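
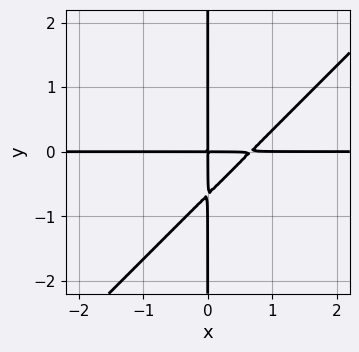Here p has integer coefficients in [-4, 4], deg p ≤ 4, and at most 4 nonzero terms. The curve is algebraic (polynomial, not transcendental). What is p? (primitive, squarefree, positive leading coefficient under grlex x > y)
(a) The degree is 3 — the shape is more complex than any degree-2 curve.
(b) Reading off the gridlines: the visible y-axis segment lies entirely on the curve; the visible x-axis segment lies entirely on the curve.
(c) Putting this together gives p.

3*x^2*y - 3*x*y^2 - 2*x*y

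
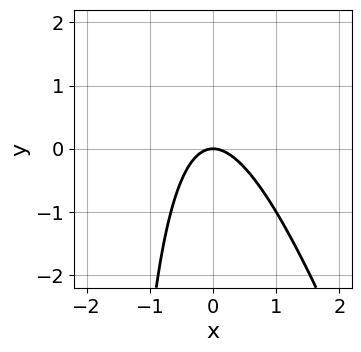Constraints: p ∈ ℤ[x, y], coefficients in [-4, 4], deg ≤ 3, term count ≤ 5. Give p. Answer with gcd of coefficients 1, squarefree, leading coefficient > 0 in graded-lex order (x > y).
3*x^2 + x*y + 2*y

(a) deg p = 2. The shape is more complex than any degree-1 curve.
(b) Observable constraints: one y-axis crossing is at y = 0; it crosses the x-axis at the gridline x = 0.
(c) Solving for integer coefficients yields p as stated.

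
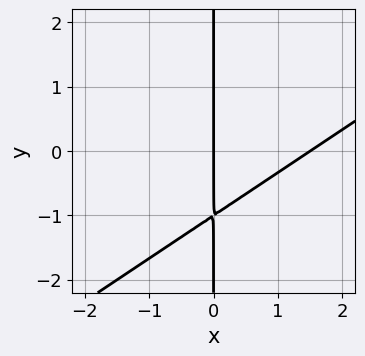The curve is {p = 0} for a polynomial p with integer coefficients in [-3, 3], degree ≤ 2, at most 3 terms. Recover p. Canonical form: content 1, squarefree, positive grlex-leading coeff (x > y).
First, deg p = 2. The shape is more complex than any degree-1 curve.
Then, from the visible intercepts: the visible y-axis segment lies entirely on the curve; it crosses the x-axis at the gridline x = 0.
Finally, matching integer coefficients to the picture gives p.

2*x^2 - 3*x*y - 3*x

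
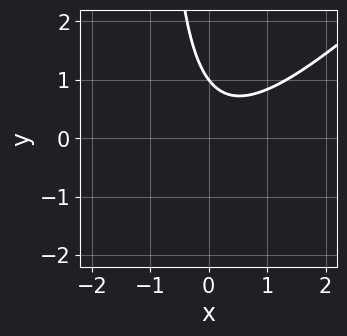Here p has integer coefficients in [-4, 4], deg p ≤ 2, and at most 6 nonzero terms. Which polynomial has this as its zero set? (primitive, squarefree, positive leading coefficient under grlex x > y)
3*x^2 - 3*x*y - x - 3*y + 3

deg p = 2. The shape is more complex than any degree-1 curve.
From the visible intercepts: it meets the y-axis at y = 1 (among the integer gridlines); the curve avoids every integer x-axis point in the box.
Putting this together gives p.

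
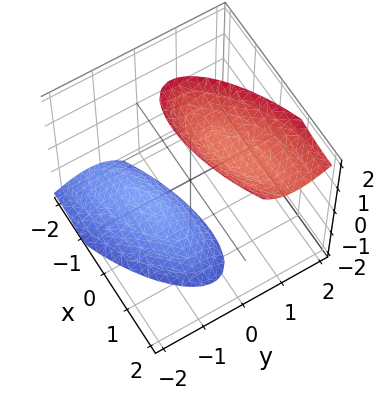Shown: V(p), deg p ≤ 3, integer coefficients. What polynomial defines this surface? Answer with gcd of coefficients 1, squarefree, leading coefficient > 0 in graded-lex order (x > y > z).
1. The picture has 2 separate pieces.
2. The degree is 2 — no degree-1 surface has this shape.
3. Observable constraints: no y-intercept at any integer in the box; the surface avoids every integer x-axis point in the box.
4. Matching integer coefficients to the picture gives p.

x^2 - 2*x*y + 3*y^2 - 2*y*z - z^2 + 3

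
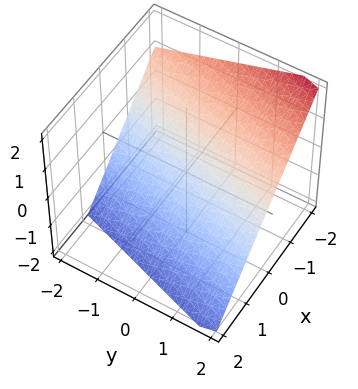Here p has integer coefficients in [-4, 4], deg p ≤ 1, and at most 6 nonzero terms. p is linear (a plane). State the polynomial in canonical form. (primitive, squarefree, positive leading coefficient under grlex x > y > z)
Degree: the surface is flat (a plane), so deg p = 1.
Checking where it meets the axes: one y-axis crossing is at y = 2.
Fitting integer coefficients to these (and the overall shape) gives p.

3*x - y + 3*z + 2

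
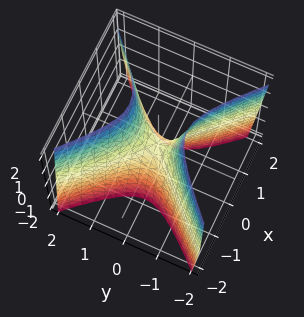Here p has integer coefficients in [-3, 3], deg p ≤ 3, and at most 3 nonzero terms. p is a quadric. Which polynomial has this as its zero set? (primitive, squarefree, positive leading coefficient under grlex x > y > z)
3*x^2 - 3*y^2 + z

1. Degree: a saddle surface; a quadric, so deg p = 2.
2. Symmetries: it's symmetric under x → −x, forcing even powers of x; mirror symmetry y ↦ −y ⇒ only even powers of y.
3. From the axis intercepts and sections: it crosses the y-axis at the gridline y = 0; it meets the z-axis at z = 0 (among the integer gridlines).
4. The integer polynomial consistent with all of this is the stated p.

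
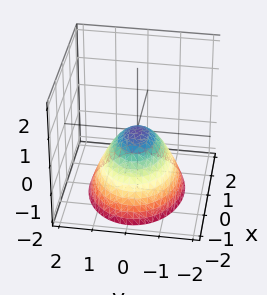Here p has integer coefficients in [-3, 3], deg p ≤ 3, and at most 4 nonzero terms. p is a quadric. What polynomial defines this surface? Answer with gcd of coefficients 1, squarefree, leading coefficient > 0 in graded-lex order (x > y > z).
First, deg p = 2. A paraboloid; a quadric.
Then, symmetries: it's symmetric under y → −y, forcing even powers of y; it's symmetric under x → −x, forcing even powers of x.
Next, from the axis intercepts and sections: it meets the x-axis at x = 0 (among the integer gridlines); one y-axis crossing is at y = 0; it crosses the z-axis at the gridline z = 0.
Finally, together with the visible shape, these determine p as stated.

2*x^2 + 3*y^2 + 3*z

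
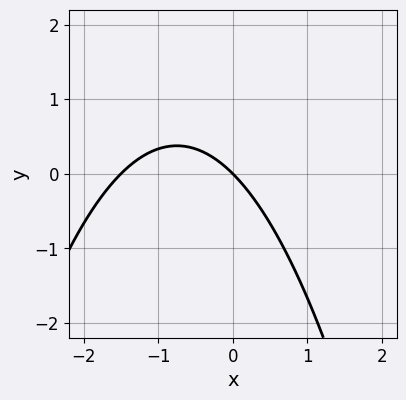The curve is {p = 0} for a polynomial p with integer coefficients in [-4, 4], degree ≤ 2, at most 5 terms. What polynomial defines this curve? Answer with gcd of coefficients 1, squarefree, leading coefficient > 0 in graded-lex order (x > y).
2*x^2 + 3*x + 3*y

(a) deg p = 2. The shape is more complex than any degree-1 curve.
(b) Reading off the gridlines: it meets the x-axis at x = 0 (among the integer gridlines); one y-axis crossing is at y = 0.
(c) These observations pin down the coefficients.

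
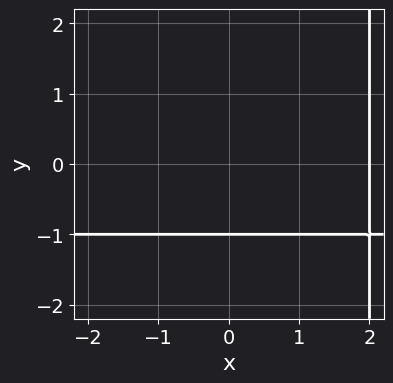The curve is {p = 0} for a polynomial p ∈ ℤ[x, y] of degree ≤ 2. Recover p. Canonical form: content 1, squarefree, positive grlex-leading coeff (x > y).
x*y + x - 2*y - 2

1. deg p = 2. The shape is more complex than any degree-1 curve.
2. Checking where it meets the axes: it crosses the x-axis at the gridline x = 2; one y-axis crossing is at y = -1.
3. Solving for integer coefficients yields p as stated.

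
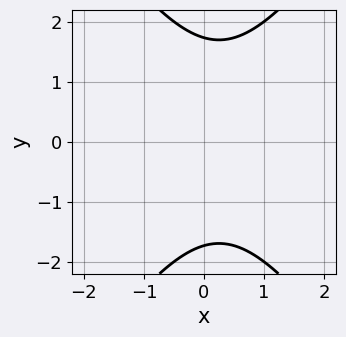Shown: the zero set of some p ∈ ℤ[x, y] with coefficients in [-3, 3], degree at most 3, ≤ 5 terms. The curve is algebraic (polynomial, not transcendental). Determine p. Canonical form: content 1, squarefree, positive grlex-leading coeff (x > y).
First, deg p = 2.
Then, symmetries: the y ↦ −y reflection is a symmetry, so y appears only in even powers.
Then, from the visible intercepts: the curve avoids every integer x-axis point in the box.
Finally, matching integer coefficients to the picture gives p.

2*x^2 - y^2 - x + 3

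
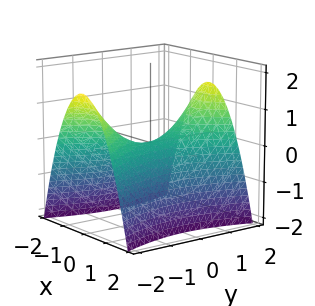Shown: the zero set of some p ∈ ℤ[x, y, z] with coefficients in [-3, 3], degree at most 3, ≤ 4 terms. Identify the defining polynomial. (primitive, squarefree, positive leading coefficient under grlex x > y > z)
deg p = 2. A saddle surface; a quadric.
Symmetries: mirror symmetry y ↦ −y ⇒ only even powers of y; the x ↦ −x reflection is a symmetry, so x appears only in even powers.
Against the integer gridlines: it meets the x-axis at x = 0 (among the integer gridlines); one y-axis crossing is at y = 0; one z-axis crossing is at z = 0.
Putting this together gives p.

3*x^2 - y^2 + 3*z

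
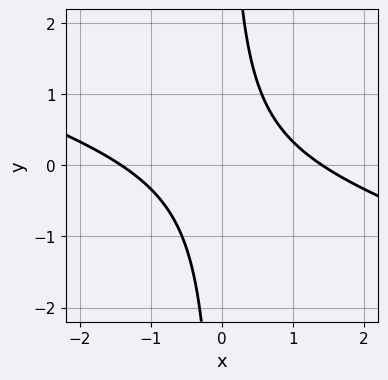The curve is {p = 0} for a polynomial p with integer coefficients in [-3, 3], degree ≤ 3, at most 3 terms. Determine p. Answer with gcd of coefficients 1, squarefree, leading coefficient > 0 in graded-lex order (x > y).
The degree is 2 — a generic line meets the curve in up to 2 points.
Against the integer gridlines: the curve avoids every integer y-axis point in the box.
Matching integer coefficients to the picture gives p.

x^2 + 3*x*y - 2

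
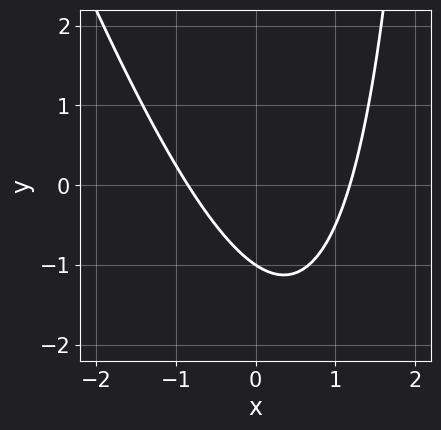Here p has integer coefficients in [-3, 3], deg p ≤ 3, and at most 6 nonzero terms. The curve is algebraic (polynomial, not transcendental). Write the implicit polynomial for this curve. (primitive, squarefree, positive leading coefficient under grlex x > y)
(a) The degree is 2 — the shape is more complex than any degree-1 curve.
(b) Checking where it meets the axes: one y-axis crossing is at y = -1.
(c) Matching integer coefficients to the picture gives p.

3*x^2 + x*y - x - 3*y - 3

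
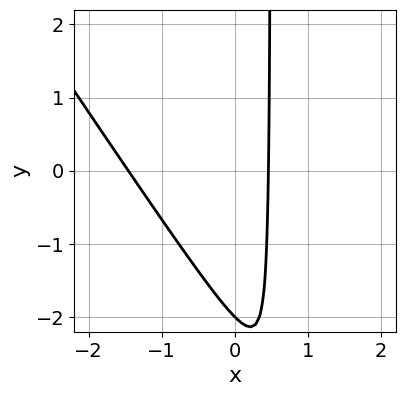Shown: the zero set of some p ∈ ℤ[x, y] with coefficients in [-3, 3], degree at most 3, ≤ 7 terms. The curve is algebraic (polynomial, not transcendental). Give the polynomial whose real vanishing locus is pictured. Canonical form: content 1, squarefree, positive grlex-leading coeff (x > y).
3*x^2 + 2*x*y + 3*x - y - 2

(a) deg p = 2.
(b) Against the integer gridlines: one y-axis crossing is at y = -2.
(c) Solving for integer coefficients yields p as stated.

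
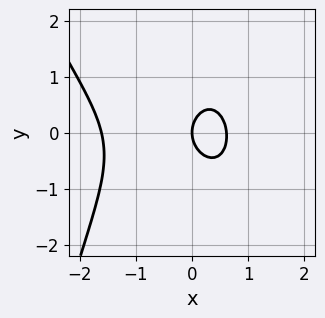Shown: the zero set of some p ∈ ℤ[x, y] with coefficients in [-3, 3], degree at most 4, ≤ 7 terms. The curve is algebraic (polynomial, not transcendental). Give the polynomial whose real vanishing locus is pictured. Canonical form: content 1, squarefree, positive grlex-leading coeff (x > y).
3*x^3 + x^2*y + 3*x^2 + 3*y^2 - 3*x

(a) The degree is 3 — a generic line meets the curve in up to 3 points.
(b) Checking where it meets the axes: it crosses the x-axis at the gridline x = 0; it meets the y-axis at y = 0 (among the integer gridlines).
(c) Solving for integer coefficients yields p as stated.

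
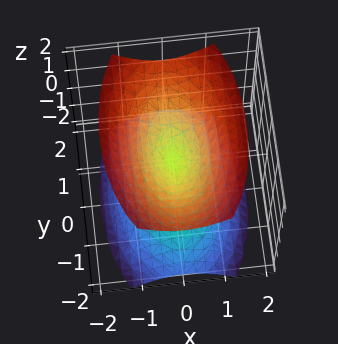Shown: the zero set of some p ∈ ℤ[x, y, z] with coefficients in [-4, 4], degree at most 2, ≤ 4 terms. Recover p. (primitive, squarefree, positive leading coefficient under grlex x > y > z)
First, there are 2 components.
Then, deg p = 2.
Next, symmetries: it's symmetric under y → −y, forcing even powers of y; the x ↦ −x reflection is a symmetry, so x appears only in even powers; the z ↦ −z reflection is a symmetry, so z appears only in even powers.
Next, against the integer gridlines: it meets the x-axis at x = 0 (among the integer gridlines); one y-axis crossing is at y = 0.
Finally, these observations pin down the coefficients.

3*x^2 + y^2 - 2*z^2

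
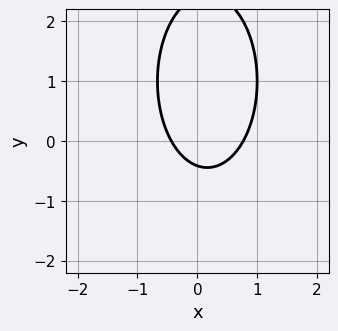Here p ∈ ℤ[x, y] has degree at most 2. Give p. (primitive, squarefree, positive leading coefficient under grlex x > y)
(a) deg p = 2.
(b) Putting this together gives p.

3*x^2 + y^2 - x - 2*y - 1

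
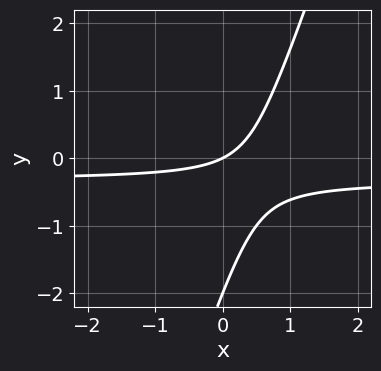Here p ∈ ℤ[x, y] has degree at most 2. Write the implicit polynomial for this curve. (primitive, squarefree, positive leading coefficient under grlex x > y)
1. Degree: a generic line meets the curve in up to 2 points, so deg p = 2.
2. From the visible intercepts: the y-axis gridline crossings are at y ∈ {-2, 0}; one x-axis crossing is at x = 0.
3. Fitting integer coefficients to these (and the overall shape) gives p.

3*x*y - y^2 + x - 2*y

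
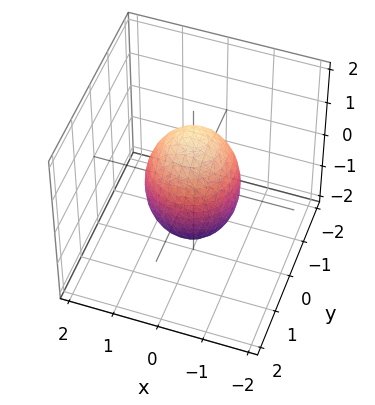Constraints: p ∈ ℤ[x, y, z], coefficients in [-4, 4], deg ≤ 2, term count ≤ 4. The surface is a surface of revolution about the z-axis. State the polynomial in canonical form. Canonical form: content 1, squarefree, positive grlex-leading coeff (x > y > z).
2*x^2 + 2*y^2 + z^2 - 2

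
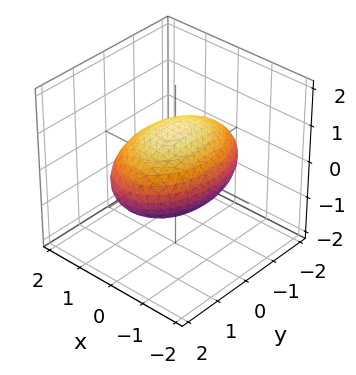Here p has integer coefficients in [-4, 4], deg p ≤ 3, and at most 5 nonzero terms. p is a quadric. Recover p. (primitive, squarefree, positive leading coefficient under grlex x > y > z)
2*x^2 + y^2 + 3*z^2 - 3

1. The degree is 2 — bounded and convex; a quadric.
2. Symmetries: mirror symmetry x ↦ −x ⇒ only even powers of x; mirror symmetry y ↦ −y ⇒ only even powers of y; it's symmetric under z → −z, forcing even powers of z.
3. Against the integer gridlines: the z-axis gridline crossings are at z ∈ {-1, 1}.
4. Assembling these constraints gives the stated polynomial.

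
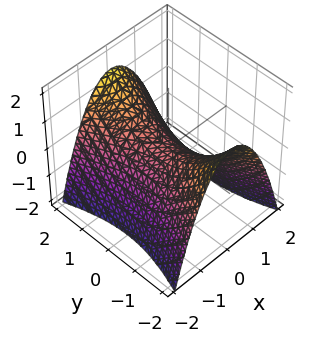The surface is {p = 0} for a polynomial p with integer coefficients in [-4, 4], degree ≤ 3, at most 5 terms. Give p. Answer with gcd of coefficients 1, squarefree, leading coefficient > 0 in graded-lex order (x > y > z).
3*x^2 - y^2 + 3*z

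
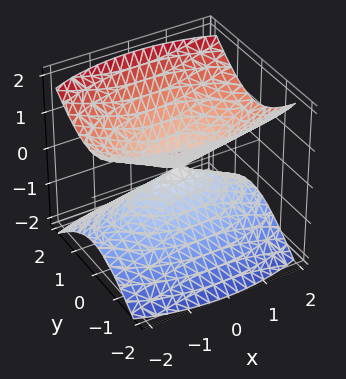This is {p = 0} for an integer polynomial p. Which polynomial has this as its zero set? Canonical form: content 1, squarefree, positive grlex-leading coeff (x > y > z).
(a) I count 2 distinct pieces. Treating them together as one polynomial.
(b) Degree: a double cone through the origin; a quadric, so deg p = 2.
(c) Symmetries: the z ↦ −z reflection is a symmetry, so z appears only in even powers; mirror symmetry x ↦ −x ⇒ only even powers of x; the y ↦ −y reflection is a symmetry, so y appears only in even powers.
(d) Against the integer gridlines: it crosses the z-axis at the gridline z = 0; it meets the y-axis at y = 0 (among the integer gridlines).
(e) Solving for integer coefficients yields p as stated.

x^2 + 3*y^2 - 3*z^2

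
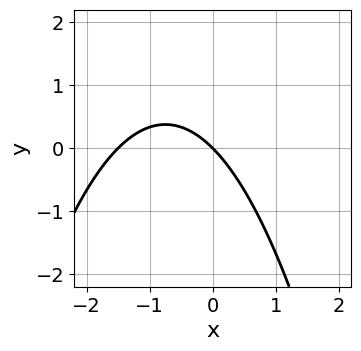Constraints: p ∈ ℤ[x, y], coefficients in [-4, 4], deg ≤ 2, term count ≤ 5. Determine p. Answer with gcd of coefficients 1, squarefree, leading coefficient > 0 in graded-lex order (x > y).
2*x^2 + 3*x + 3*y

First, degree: the shape is more complex than any degree-1 curve, so deg p = 2.
Next, reading off the gridlines: it meets the y-axis at y = 0 (among the integer gridlines); it crosses the x-axis at the gridline x = 0.
Finally, fitting integer coefficients to these (and the overall shape) gives p.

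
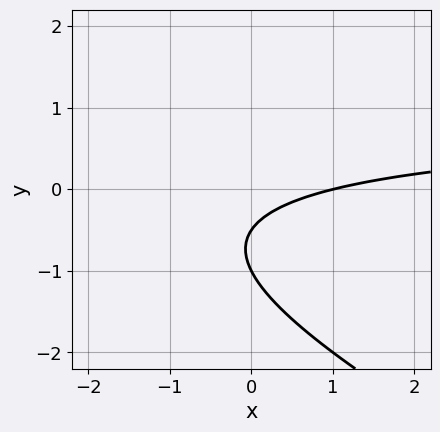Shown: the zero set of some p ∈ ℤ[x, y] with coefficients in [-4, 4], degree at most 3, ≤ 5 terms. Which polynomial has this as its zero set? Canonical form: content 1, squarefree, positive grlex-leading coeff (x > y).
1. Degree: no degree-1 curve has this shape, so deg p = 2.
2. Reading off the gridlines: it meets the x-axis at x = 1 (among the integer gridlines); one y-axis crossing is at y = -1.
3. Putting this together gives p.

x*y + 2*y^2 - x + 3*y + 1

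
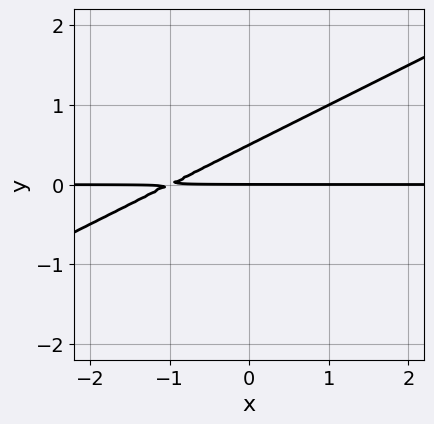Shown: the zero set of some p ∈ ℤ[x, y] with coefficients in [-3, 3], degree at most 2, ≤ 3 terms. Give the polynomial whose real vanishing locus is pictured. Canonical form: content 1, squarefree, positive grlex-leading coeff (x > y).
x*y - 2*y^2 + y

Degree: a generic line meets the curve in up to 2 points, so deg p = 2.
Against the integer gridlines: it crosses the y-axis at the gridline y = 0; every point of the x-axis in the box is on the curve.
Matching integer coefficients to the picture gives p.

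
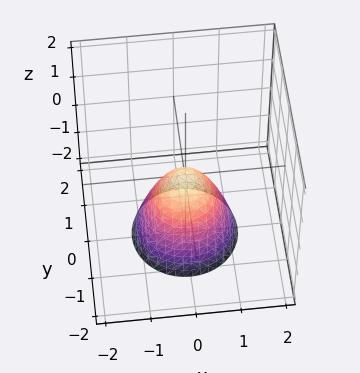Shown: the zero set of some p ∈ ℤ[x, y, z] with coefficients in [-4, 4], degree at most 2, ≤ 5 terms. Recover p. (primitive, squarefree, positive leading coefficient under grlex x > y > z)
3*x^2 + 3*y^2 + 2*z

deg p = 2. A paraboloid; a quadric.
Symmetries: rotational symmetry about the z-axis ⇒ p depends on x, y only through x² + y².
Against the integer gridlines: one x-axis crossing is at x = 0; it meets the y-axis at y = 0 (among the integer gridlines); it meets the z-axis at z = 0 (among the integer gridlines).
These observations pin down the coefficients.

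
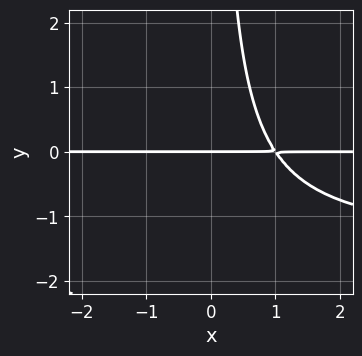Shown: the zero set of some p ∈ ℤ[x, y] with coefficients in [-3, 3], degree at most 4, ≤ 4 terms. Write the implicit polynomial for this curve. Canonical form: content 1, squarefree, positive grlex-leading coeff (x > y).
The degree is 3 — the shape is more complex than any degree-2 curve.
From the visible intercepts: every point of the x-axis in the box is on the curve; it crosses the y-axis at the gridline y = 0.
Putting this together gives p.

2*x*y^2 + 3*x*y - 3*y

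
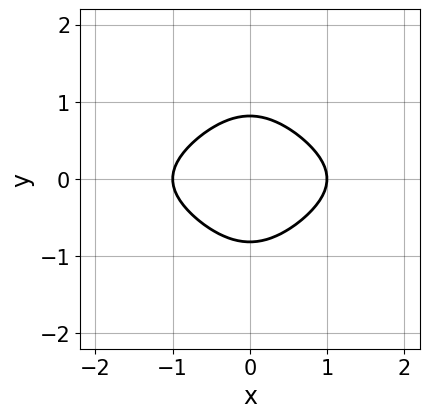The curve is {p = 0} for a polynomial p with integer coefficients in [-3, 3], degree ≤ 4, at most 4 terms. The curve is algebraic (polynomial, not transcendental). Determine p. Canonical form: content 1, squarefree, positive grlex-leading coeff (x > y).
2*x^2*y^2 + 2*x^2 + 3*y^2 - 2

First, deg p = 4. The shape is more complex than any degree-3 curve.
Next, symmetries: the y ↦ −y reflection is a symmetry, so y appears only in even powers; the x ↦ −x reflection is a symmetry, so x appears only in even powers.
Then, reading off the gridlines: among the integer gridlines, it crosses the x-axis at x ∈ {-1, 1}.
Finally, assembling these constraints gives the stated polynomial.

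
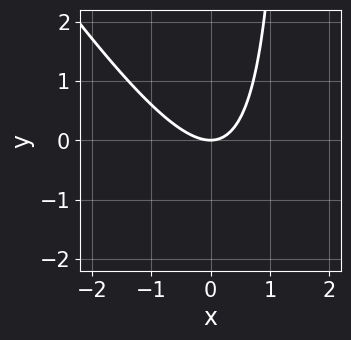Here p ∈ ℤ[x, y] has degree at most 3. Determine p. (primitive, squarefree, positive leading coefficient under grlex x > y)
3*x^2 + 2*x*y - 3*y

deg p = 2.
From the visible intercepts: it meets the x-axis at x = 0 (among the integer gridlines); it meets the y-axis at y = 0 (among the integer gridlines).
Matching integer coefficients to the picture gives p.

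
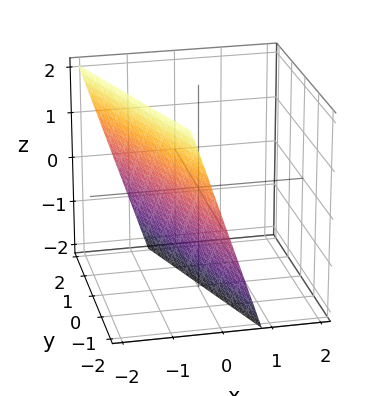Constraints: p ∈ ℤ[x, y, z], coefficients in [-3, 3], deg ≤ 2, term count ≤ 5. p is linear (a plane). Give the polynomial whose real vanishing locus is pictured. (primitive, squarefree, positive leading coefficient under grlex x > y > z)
(a) The degree is 1 — the surface is flat (a plane).
(b) Against the integer gridlines: one z-axis crossing is at z = -2; it crosses the y-axis at the gridline y = -2.
(c) Together with the visible shape, these determine p as stated.

3*x + y + z + 2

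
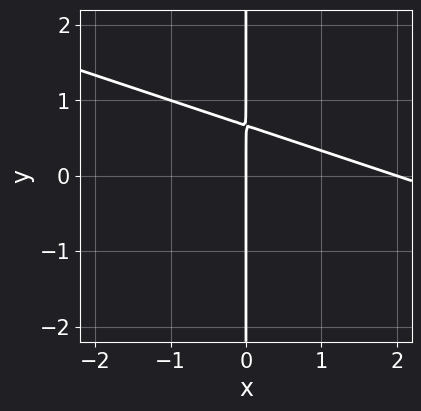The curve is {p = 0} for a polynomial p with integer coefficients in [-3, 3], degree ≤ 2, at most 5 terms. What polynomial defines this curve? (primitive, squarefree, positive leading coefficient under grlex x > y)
x^2 + 3*x*y - 2*x

First, the degree is 2 — the shape is more complex than any degree-1 curve.
Then, reading off the gridlines: every point of the y-axis in the box is on the curve; among the integer gridlines, it crosses the x-axis at x ∈ {0, 2}.
Finally, the integer polynomial consistent with all of this is the stated p.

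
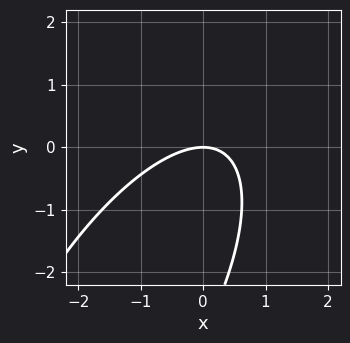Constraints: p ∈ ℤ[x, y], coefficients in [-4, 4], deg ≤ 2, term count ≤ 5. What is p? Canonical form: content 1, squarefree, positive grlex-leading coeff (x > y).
2*x^2 - 2*x*y + y^2 + 3*y

(a) The degree is 2 — no degree-1 curve has this shape.
(b) From the axis intercepts and sections: it crosses the y-axis at the gridline y = 0; it crosses the x-axis at the gridline x = 0.
(c) Putting this together gives p.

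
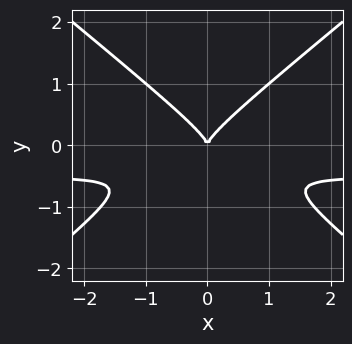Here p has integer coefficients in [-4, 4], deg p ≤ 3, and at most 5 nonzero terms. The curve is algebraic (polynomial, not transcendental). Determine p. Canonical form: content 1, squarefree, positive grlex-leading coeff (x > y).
deg p = 3. The shape is more complex than any degree-2 curve.
Symmetries: mirror symmetry x ↦ −x ⇒ only even powers of x.
Observable constraints: it meets the x-axis at x = 0 (among the integer gridlines); it meets the y-axis at y = 0 (among the integer gridlines).
Together with the visible shape, these determine p as stated.

2*x^2*y - 3*y^3 + x^2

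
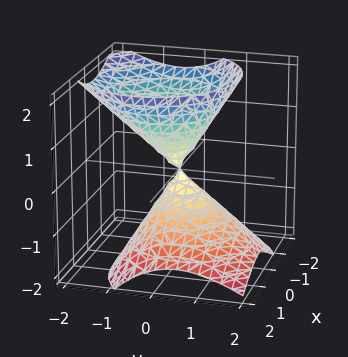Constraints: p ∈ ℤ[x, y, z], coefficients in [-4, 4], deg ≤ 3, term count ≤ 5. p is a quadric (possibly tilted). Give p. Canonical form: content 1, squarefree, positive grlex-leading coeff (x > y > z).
(a) The picture has 2 separate pieces.
(b) The degree is 2 — the shape is more complex than any degree-1 surface.
(c) Reading off the gridlines: it meets the y-axis at y = 0 (among the integer gridlines); it crosses the x-axis at the gridline x = 0; it crosses the z-axis at the gridline z = 0.
(d) Fitting integer coefficients to these (and the overall shape) gives p.

3*x^2 + 2*x*z + 3*y^2 + 2*y*z - 2*z^2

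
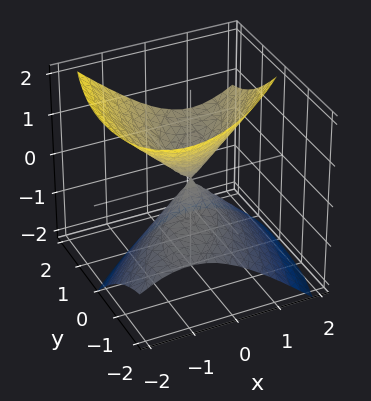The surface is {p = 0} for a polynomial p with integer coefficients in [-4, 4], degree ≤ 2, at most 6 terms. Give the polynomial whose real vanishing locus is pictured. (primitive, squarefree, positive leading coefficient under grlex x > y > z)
2*x^2 - 2*x*y + y^2 - 2*y*z - 2*z^2

First, the degree is 2 — no degree-1 surface has this shape.
Then, from the visible intercepts: one y-axis crossing is at y = 0; one z-axis crossing is at z = 0; it crosses the x-axis at the gridline x = 0.
Finally, these observations pin down the coefficients.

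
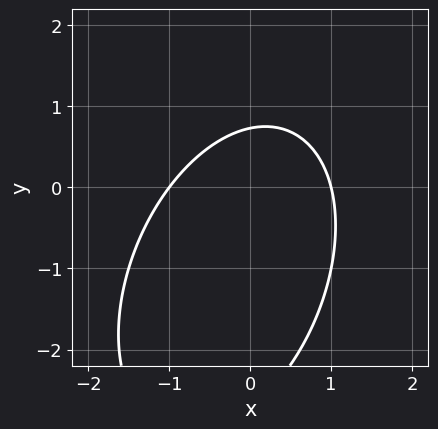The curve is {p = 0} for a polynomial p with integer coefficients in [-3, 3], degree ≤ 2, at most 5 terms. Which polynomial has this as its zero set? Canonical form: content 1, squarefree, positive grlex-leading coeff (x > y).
2*x^2 - x*y + y^2 + 2*y - 2

First, the degree is 2 — the shape is more complex than any degree-1 curve.
Then, observable constraints: the x-axis gridline crossings are at x ∈ {-1, 1}.
Finally, these observations pin down the coefficients.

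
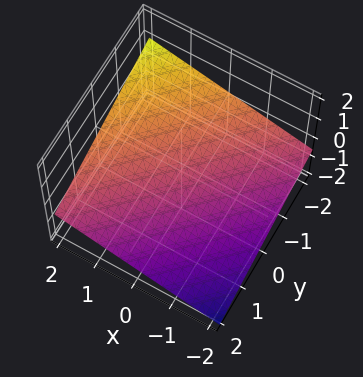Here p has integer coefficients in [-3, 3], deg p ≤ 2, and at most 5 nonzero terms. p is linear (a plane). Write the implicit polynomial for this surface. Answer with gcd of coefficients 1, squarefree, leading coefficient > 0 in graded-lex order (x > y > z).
x - y - 3*z - 2

Degree: every cross-section is a straight line — this is a plane, so deg p = 1.
Against the integer gridlines: one x-axis crossing is at x = 2; it crosses the y-axis at the gridline y = -2.
Together with the visible shape, these determine p as stated.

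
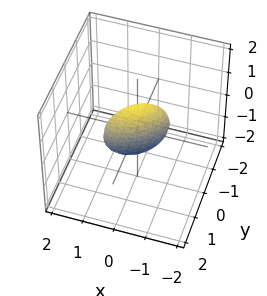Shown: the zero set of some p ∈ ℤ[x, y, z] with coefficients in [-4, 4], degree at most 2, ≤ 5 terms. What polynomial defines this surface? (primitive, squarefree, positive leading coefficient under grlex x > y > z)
(a) deg p = 2. The shape is more complex than any degree-1 surface.
(b) Against the integer gridlines: the z-axis gridline crossings are at z ∈ {-1, 1}.
(c) Assembling these constraints gives the stated polynomial.

2*x^2 - 3*x*y + 3*y^2 + z^2 - 1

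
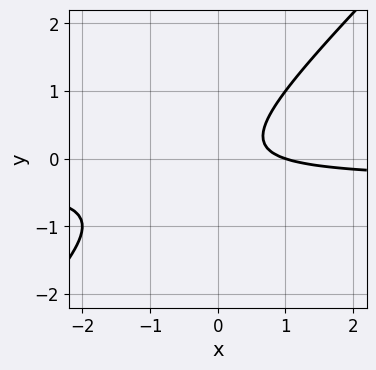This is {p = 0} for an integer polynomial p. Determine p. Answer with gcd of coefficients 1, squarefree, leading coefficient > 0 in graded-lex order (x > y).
3*x*y - 3*y^2 + x - 1

The degree is 2 — the shape is more complex than any degree-1 curve.
Observable constraints: it meets the x-axis at x = 1 (among the integer gridlines); it misses every integer gridline on the y-axis.
Solving for integer coefficients yields p as stated.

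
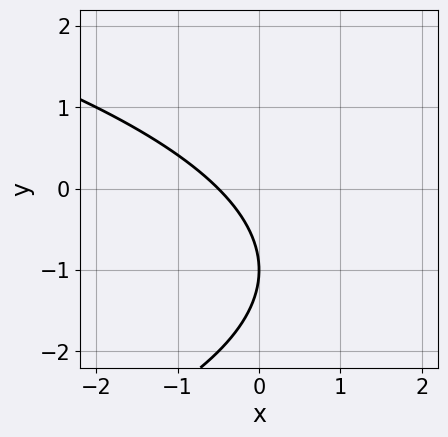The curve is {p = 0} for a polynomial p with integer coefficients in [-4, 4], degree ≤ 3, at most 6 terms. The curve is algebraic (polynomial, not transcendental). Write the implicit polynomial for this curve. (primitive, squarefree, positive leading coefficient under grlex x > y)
y^2 + 2*x + 2*y + 1

The degree is 2 — no degree-1 curve has this shape.
From the visible intercepts: it crosses the y-axis at the gridline y = -1.
These observations pin down the coefficients.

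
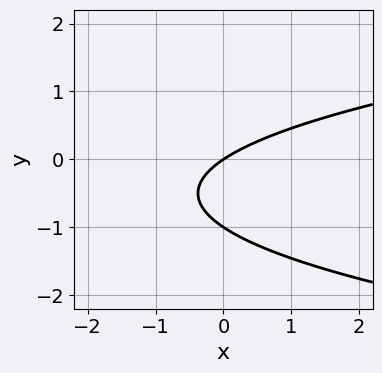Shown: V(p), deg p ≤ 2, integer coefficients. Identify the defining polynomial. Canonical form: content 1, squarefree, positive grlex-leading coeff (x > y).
3*y^2 - 2*x + 3*y

First, degree: a generic line meets the curve in up to 2 points, so deg p = 2.
Next, against the integer gridlines: among the integer gridlines, it crosses the y-axis at y ∈ {-1, 0}; one x-axis crossing is at x = 0.
Finally, together with the visible shape, these determine p as stated.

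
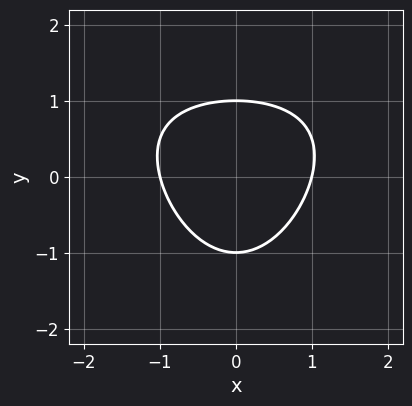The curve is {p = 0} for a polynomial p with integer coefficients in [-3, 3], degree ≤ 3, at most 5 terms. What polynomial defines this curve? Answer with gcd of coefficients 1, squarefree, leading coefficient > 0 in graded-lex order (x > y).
1. Degree: a generic line meets the curve in up to 3 points, so deg p = 3.
2. Symmetries: mirror symmetry x ↦ −x ⇒ only even powers of x.
3. Reading off the gridlines: the x-axis gridline crossings are at x ∈ {-1, 1}; the y-axis gridline crossings are at y ∈ {-1, 1}.
4. Matching integer coefficients to the picture gives p.

x^2*y - 2*x^2 - 2*y^2 + 2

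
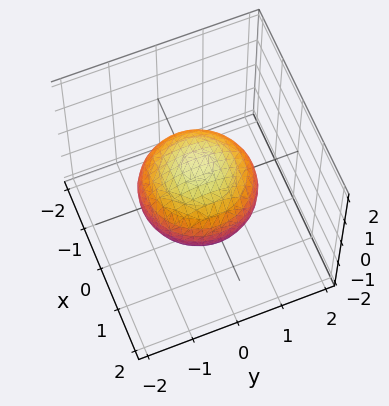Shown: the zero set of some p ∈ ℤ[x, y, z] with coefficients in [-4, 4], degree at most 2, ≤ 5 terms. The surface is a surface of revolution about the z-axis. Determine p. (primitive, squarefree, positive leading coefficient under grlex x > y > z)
2*x^2 + 2*y^2 + 3*z^2 - 3

Degree: no degree-1 surface has this shape, so deg p = 2.
Symmetry: every cross-section ⟂ z is a circle, so x, y appear only via x² + y².
Observable constraints: a circular section at z = 0 has radius between 1 and 2; among the integer gridlines, it crosses the z-axis at z ∈ {-1, 1}.
Matching integer coefficients to the picture gives p.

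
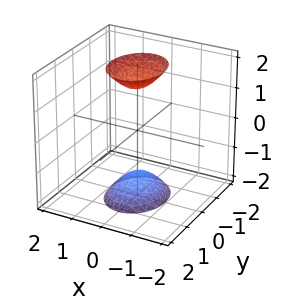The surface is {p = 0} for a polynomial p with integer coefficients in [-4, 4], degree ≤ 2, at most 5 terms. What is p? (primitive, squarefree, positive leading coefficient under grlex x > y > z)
3*x^2 + 2*y^2 - z^2 + 2

The picture has 2 separate pieces.
deg p = 2.
Symmetries: it's symmetric under z → −z, forcing even powers of z; mirror symmetry x ↦ −x ⇒ only even powers of x; it's symmetric under y → −y, forcing even powers of y.
Reading off the gridlines: no x-intercept at any integer in the box; it misses every integer gridline on the y-axis.
Together with the visible shape, these determine p as stated.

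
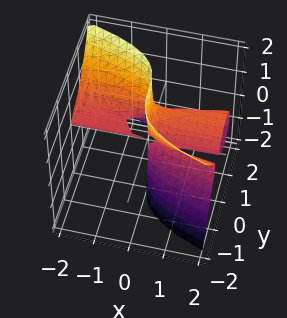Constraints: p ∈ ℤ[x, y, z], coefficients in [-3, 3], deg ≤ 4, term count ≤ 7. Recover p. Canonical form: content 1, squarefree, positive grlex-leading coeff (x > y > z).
1. The degree is 3 — a generic line meets the surface in up to 3 points.
2. Checking where it meets the axes: every point of the z-axis in the box is on the surface; every point of the x-axis in the box is on the surface; one y-axis crossing is at y = 1.
3. Solving for integer coefficients yields p as stated.

3*x*z^2 + 3*y^3 + y^2*z - x*y - 3*y^2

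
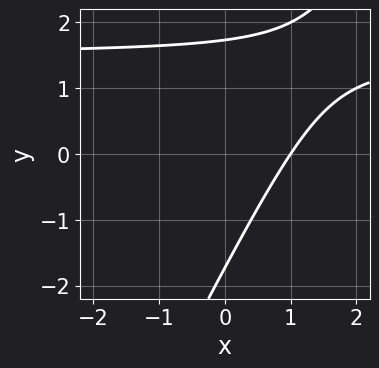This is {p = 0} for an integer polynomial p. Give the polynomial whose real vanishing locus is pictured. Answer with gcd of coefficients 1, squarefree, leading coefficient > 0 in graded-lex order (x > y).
(a) Degree: the shape is more complex than any degree-1 curve, so deg p = 2.
(b) From the axis intercepts and sections: it crosses the x-axis at the gridline x = 1.
(c) Assembling these constraints gives the stated polynomial.

2*x*y - y^2 - 3*x + 3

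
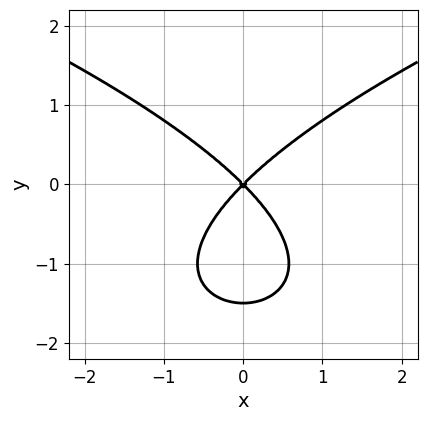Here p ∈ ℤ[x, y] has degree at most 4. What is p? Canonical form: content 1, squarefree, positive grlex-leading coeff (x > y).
2*y^3 - 3*x^2 + 3*y^2

First, the degree is 3 — no degree-2 curve has this shape.
Then, symmetries: it's symmetric under x → −x, forcing even powers of x.
Then, against the integer gridlines: one y-axis crossing is at y = 0; it crosses the x-axis at the gridline x = 0.
Finally, these observations pin down the coefficients.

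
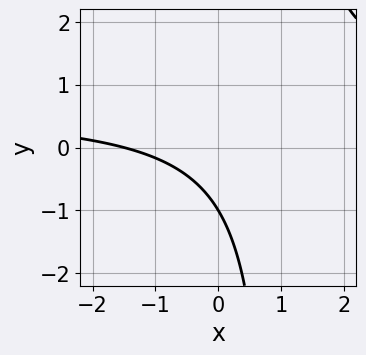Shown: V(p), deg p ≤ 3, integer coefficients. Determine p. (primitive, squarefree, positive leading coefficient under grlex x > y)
(a) Degree: a generic line meets the curve in up to 2 points, so deg p = 2.
(b) From the axis intercepts and sections: it crosses the y-axis at the gridline y = -1.
(c) Putting this together gives p.

3*x*y - 2*x - 3*y - 3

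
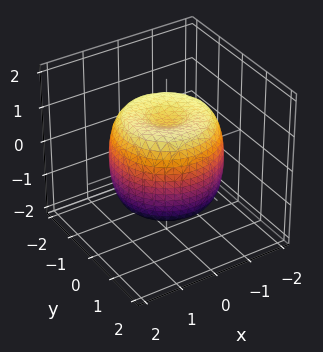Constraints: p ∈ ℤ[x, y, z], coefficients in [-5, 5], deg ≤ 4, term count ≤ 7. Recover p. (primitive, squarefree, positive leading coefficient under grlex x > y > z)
2*x^4 + 4*x^2*y^2 + 2*y^4 - 3*x^2 - 3*y^2 + 2*z^2 - 2

First, the degree is 4 — the shape is more complex than any degree-3 surface.
Next, symmetries: every cross-section ⟂ z is a circle, so x, y appear only via x² + y².
Next, against the integer gridlines: among the integer gridlines, it crosses the z-axis at z ∈ {-1, 1}; a circular section at z = -1 has radius between 1 and 2.
Finally, fitting integer coefficients to these (and the overall shape) gives p.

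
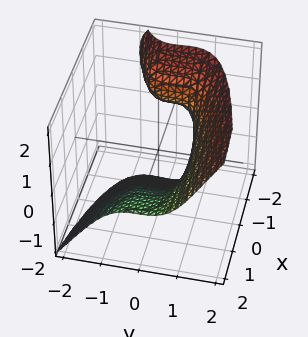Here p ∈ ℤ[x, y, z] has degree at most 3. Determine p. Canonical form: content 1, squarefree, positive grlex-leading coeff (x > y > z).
3*y^3 - y^2*z - z^3 - 3*x*z - 2

First, the degree is 3 — no degree-2 surface has this shape.
Then, from the axis intercepts and sections: no x-intercept at any integer in the box.
Finally, putting this together gives p.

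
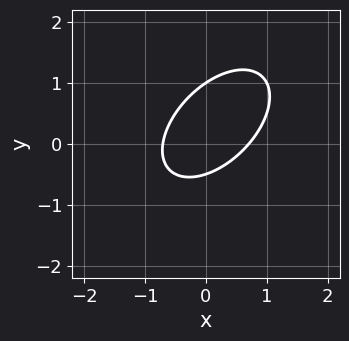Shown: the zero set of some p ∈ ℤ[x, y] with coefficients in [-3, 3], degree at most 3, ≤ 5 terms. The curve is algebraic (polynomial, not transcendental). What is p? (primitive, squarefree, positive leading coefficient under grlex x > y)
2*x^2 - 2*x*y + 2*y^2 - y - 1

(a) The degree is 2 — the shape is more complex than any degree-1 curve.
(b) From the axis intercepts and sections: one y-axis crossing is at y = 1.
(c) Fitting integer coefficients to these (and the overall shape) gives p.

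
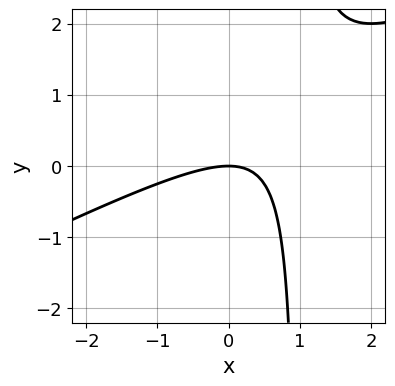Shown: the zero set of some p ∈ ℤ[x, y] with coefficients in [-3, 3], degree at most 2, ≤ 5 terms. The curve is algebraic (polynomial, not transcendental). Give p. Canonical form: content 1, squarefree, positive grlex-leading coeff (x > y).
x^2 - 2*x*y + 2*y

1. The degree is 2 — the shape is more complex than any degree-1 curve.
2. Observable constraints: it meets the x-axis at x = 0 (among the integer gridlines); it crosses the y-axis at the gridline y = 0.
3. The integer polynomial consistent with all of this is the stated p.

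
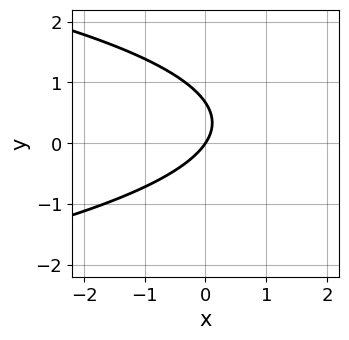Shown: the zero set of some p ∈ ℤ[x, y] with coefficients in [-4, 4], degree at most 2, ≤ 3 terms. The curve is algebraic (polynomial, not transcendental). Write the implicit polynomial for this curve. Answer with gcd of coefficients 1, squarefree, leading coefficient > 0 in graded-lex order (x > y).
3*y^2 + 3*x - 2*y

1. The degree is 2 — the shape is more complex than any degree-1 curve.
2. Checking where it meets the axes: it crosses the x-axis at the gridline x = 0; one y-axis crossing is at y = 0.
3. The integer polynomial consistent with all of this is the stated p.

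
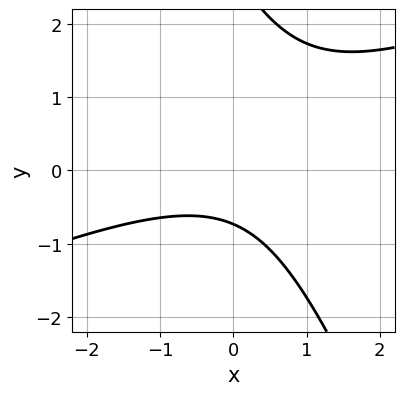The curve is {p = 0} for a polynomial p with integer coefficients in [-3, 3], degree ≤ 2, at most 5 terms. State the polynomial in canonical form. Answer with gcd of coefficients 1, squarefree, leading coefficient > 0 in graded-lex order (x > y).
Degree: the shape is more complex than any degree-1 curve, so deg p = 2.
Reading off the gridlines: no x-intercept at any integer in the box.
Assembling these constraints gives the stated polynomial.

x^2 - 2*x*y - y^2 + 2*y + 2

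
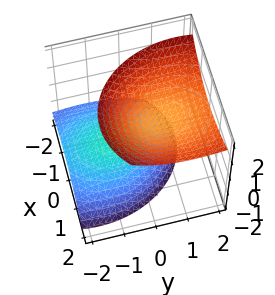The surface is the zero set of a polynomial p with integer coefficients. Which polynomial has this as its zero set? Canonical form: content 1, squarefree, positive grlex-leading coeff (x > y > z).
(a) I count 2 distinct pieces.
(b) The degree is 2 — a generic line meets the surface in up to 2 points.
(c) Reading off the gridlines: no x-intercept at any integer in the box; the surface avoids every integer y-axis point in the box; the z-axis gridline crossings are at z ∈ {-1, 1}.
(d) Solving for integer coefficients yields p as stated.

3*x^2 - 2*x*z + 2*y^2 - 3*y*z - 3*z^2 + 3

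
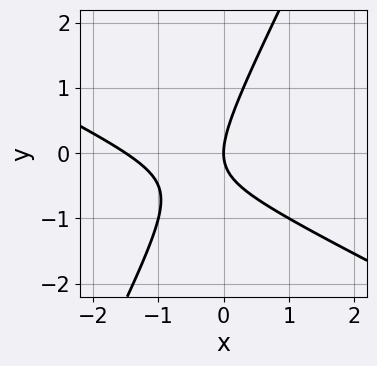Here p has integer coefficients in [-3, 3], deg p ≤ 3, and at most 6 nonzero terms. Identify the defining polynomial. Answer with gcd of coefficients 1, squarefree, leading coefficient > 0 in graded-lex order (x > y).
(a) The degree is 2 — a generic line meets the curve in up to 2 points.
(b) Against the integer gridlines: it crosses the y-axis at the gridline y = 0; it meets the x-axis at x = 0 (among the integer gridlines).
(c) Fitting integer coefficients to these (and the overall shape) gives p.

2*x^2 + 3*x*y - 2*y^2 + 3*x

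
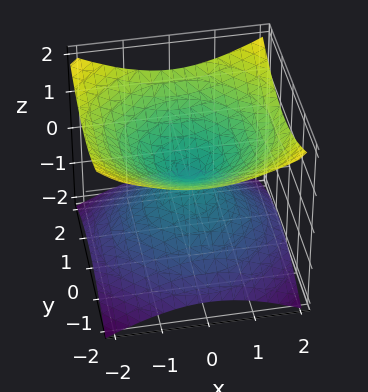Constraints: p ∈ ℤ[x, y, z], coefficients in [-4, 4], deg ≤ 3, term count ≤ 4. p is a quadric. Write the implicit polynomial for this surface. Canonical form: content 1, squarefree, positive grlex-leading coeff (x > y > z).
x^2 + y^2 - 2*z^2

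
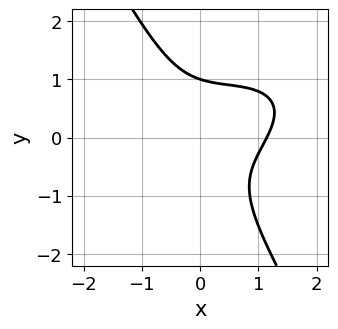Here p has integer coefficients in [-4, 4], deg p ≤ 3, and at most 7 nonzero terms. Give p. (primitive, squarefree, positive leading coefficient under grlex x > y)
First, degree: the shape is more complex than any degree-2 curve, so deg p = 3.
Next, from the visible intercepts: it crosses the y-axis at the gridline y = 1.
Finally, assembling these constraints gives the stated polynomial.

2*x^3 - 3*x^2*y + 3*x*y^2 + 3*y^3 - 3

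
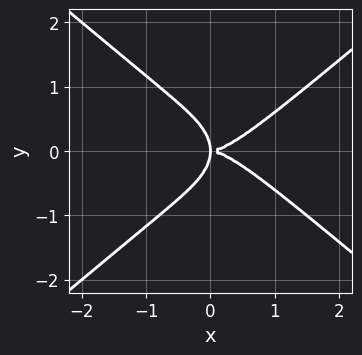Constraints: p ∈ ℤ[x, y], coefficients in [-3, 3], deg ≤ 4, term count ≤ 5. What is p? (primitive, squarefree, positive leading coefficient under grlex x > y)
x^4 - 2*y^4 - 2*x*y^2

1. The degree is 4 — a generic line meets the curve in up to 4 points.
2. Symmetries: mirror symmetry y ↦ −y ⇒ only even powers of y.
3. From the visible intercepts: it crosses the x-axis at the gridline x = 0; it crosses the y-axis at the gridline y = 0.
4. These observations pin down the coefficients.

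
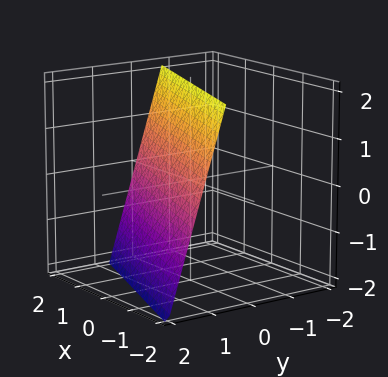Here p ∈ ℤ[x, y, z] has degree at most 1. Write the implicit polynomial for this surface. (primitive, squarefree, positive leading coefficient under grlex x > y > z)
x + 3*y + z - 2

1. Degree: the surface is flat (a plane), so deg p = 1.
2. Against the integer gridlines: it crosses the x-axis at the gridline x = 2; one z-axis crossing is at z = 2.
3. Solving for integer coefficients yields p as stated.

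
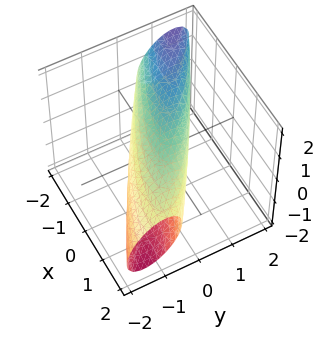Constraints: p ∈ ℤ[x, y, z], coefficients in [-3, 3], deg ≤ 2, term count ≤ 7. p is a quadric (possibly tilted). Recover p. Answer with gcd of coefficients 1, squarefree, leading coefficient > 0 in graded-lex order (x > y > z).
x^2 + 3*x*y + 3*y^2 - 2*y*z + 2*z^2 - 2

1. Degree: the shape is more complex than any degree-1 surface, so deg p = 2.
2. Reading off the gridlines: the z-axis gridline crossings are at z ∈ {-1, 1}.
3. Putting this together gives p.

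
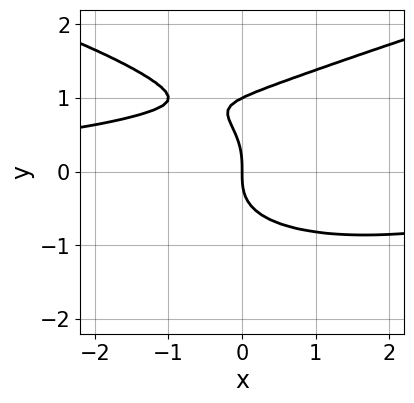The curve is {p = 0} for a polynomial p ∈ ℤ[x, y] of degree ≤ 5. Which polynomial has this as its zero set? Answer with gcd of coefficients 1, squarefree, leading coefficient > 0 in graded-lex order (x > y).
First, deg p = 4. A generic line meets the curve in up to 4 points.
Then, checking where it meets the axes: it crosses the x-axis at the gridline x = 0; among the integer gridlines, it crosses the y-axis at y ∈ {0, 1}.
Finally, these observations pin down the coefficients.

2*y^4 - x^2*y - 2*y^3 + x*y - 2*x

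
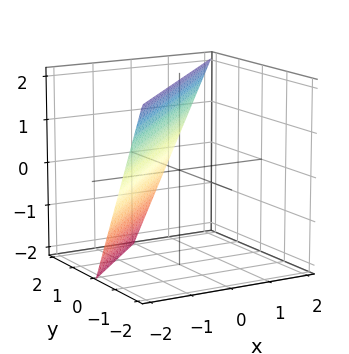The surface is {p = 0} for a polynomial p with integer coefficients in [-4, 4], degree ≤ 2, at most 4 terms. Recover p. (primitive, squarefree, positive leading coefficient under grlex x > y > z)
2*x - 2*y - z + 2

The degree is 1 — the surface is flat (a plane).
From the axis intercepts and sections: it crosses the y-axis at the gridline y = 1; it meets the z-axis at z = 2 (among the integer gridlines).
These observations pin down the coefficients. Check: (-1, 0, 0) on the x-axis lies on the surface, and p(-1, 0, 0) = 0. ✓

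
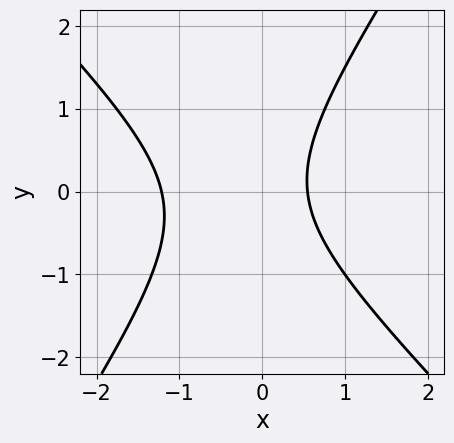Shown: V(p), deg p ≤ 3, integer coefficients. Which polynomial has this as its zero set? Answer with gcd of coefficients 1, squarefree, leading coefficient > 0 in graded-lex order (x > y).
3*x^2 + x*y - 2*y^2 + 2*x - 2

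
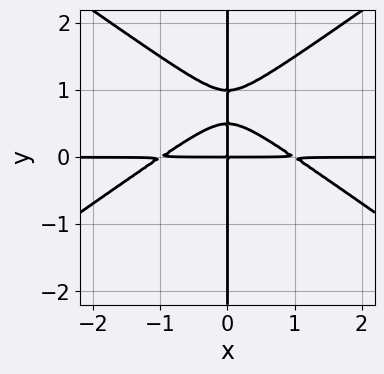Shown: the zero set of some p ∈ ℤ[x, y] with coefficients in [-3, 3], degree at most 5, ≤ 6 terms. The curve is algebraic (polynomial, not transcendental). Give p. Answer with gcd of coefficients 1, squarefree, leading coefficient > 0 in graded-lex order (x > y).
Degree: the shape is more complex than any degree-3 curve, so deg p = 4.
From the visible intercepts: every point of the y-axis in the box is on the curve; every point of the x-axis in the box is on the curve.
The integer polynomial consistent with all of this is the stated p.

x^3*y - 2*x*y^3 + 3*x*y^2 - x*y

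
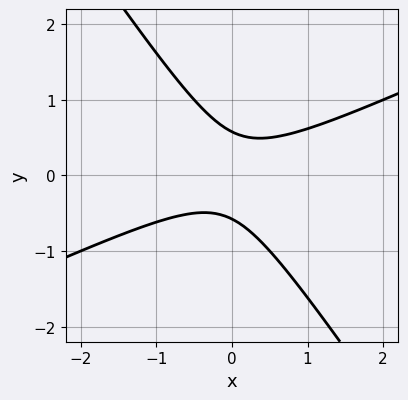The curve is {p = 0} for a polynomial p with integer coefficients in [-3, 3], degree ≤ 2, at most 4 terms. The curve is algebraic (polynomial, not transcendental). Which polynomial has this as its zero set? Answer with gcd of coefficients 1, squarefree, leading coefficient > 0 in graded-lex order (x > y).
2*x^2 - 3*x*y - 3*y^2 + 1

First, degree: a generic line meets the curve in up to 2 points, so deg p = 2.
Next, from the axis intercepts and sections: no x-intercept at any integer in the box.
Finally, matching integer coefficients to the picture gives p.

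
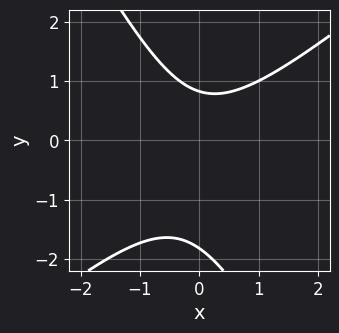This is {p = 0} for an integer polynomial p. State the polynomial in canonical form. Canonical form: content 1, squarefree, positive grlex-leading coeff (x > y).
3*x^2 - 2*x*y - 2*y^2 - 2*y + 3

deg p = 2.
Against the integer gridlines: the curve avoids every integer x-axis point in the box.
These observations pin down the coefficients.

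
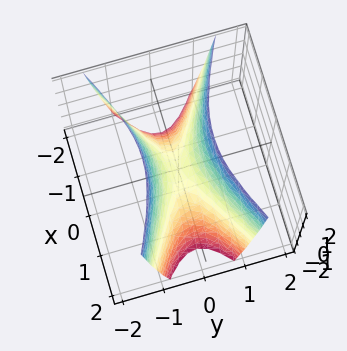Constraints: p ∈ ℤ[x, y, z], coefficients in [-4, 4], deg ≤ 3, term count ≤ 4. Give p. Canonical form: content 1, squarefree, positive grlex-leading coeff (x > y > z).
1. The degree is 2 — a saddle surface; a quadric.
2. Symmetries: mirror symmetry x ↦ −x ⇒ only even powers of x; mirror symmetry y ↦ −y ⇒ only even powers of y.
3. From the axis intercepts and sections: it crosses the z-axis at the gridline z = 0; one y-axis crossing is at y = 0.
4. The integer polynomial consistent with all of this is the stated p.

x^2 - 3*y^2 + z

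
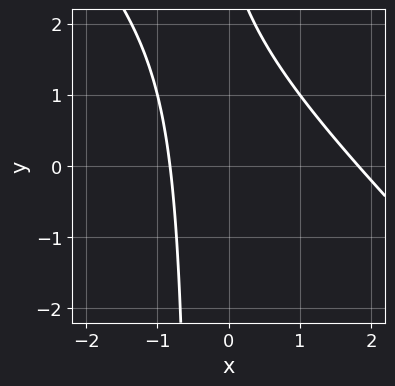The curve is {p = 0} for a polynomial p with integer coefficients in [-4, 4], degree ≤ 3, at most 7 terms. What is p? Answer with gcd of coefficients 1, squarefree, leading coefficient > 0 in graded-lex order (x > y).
2*x^2 + 2*x*y - 2*x + y - 3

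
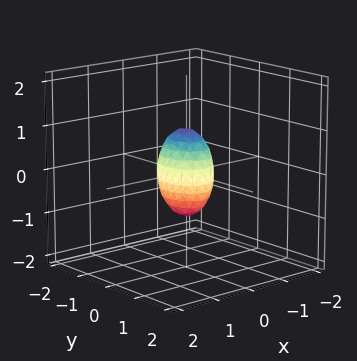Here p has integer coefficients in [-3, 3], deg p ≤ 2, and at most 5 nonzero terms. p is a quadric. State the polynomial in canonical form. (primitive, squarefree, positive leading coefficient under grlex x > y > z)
3*x^2 + 2*y^2 + z^2 - 1

1. deg p = 2. A closed, bounded, convex surface; a quadric.
2. Symmetries: the z ↦ −z reflection is a symmetry, so z appears only in even powers; mirror symmetry x ↦ −x ⇒ only even powers of x; the y ↦ −y reflection is a symmetry, so y appears only in even powers.
3. Reading off the gridlines: the z-axis gridline crossings are at z ∈ {-1, 1}.
4. Assembling these constraints gives the stated polynomial.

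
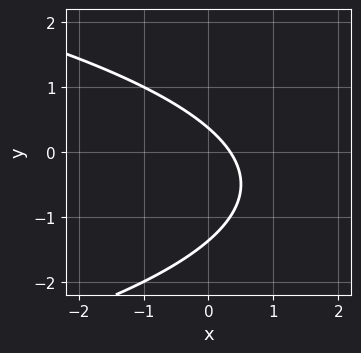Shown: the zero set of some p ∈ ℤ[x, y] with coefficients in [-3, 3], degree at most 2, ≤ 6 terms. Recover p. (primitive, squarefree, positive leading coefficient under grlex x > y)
First, the degree is 2 — no degree-1 curve has this shape.
Finally, putting this together gives p.

2*y^2 + 3*x + 2*y - 1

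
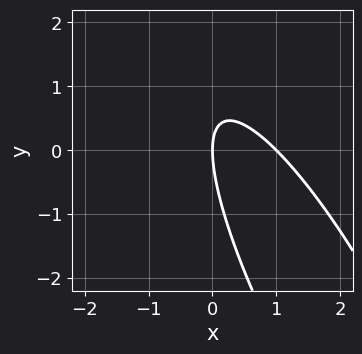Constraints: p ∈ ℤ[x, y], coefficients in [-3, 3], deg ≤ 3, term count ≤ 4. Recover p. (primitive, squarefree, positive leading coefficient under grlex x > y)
3*x^2 + 3*x*y + y^2 - 3*x

1. deg p = 2. No degree-1 curve has this shape.
2. Checking where it meets the axes: one y-axis crossing is at y = 0; the x-axis gridline crossings are at x ∈ {0, 1}.
3. Solving for integer coefficients yields p as stated.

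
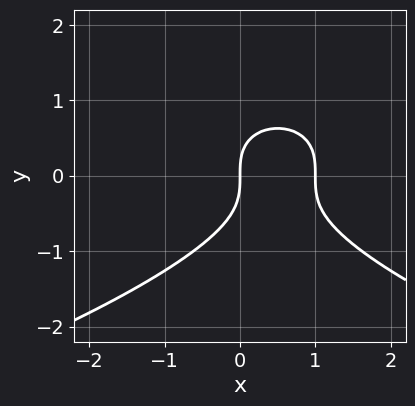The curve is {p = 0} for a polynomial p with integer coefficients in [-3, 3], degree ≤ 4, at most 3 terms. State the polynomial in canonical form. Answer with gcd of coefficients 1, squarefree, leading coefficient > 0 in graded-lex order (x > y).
(a) Degree: the shape is more complex than any degree-2 curve, so deg p = 3.
(b) Observable constraints: it crosses the y-axis at the gridline y = 0; the x-axis gridline crossings are at x ∈ {0, 1}.
(c) The integer polynomial consistent with all of this is the stated p.

y^3 + x^2 - x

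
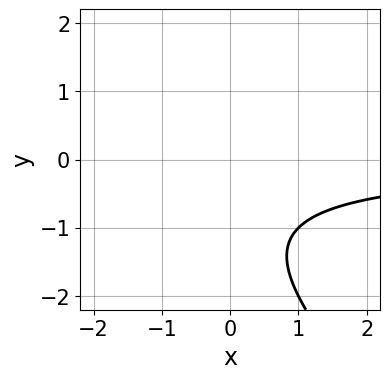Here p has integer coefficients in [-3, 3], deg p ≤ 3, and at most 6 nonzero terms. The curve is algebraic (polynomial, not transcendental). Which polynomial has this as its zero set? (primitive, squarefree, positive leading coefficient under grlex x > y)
First, the degree is 2 — the shape is more complex than any degree-1 curve.
Then, checking where it meets the axes: the curve avoids every integer x-axis point in the box; the curve avoids every integer y-axis point in the box.
Finally, the integer polynomial consistent with all of this is the stated p.

x*y + y^2 + 2*y + 2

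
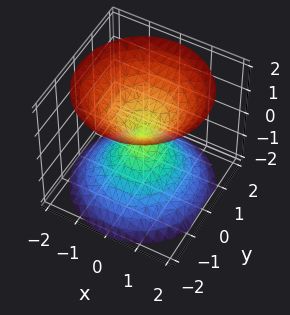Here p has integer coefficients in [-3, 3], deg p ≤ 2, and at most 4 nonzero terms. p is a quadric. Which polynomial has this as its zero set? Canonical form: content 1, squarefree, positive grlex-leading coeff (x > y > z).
x^2 + y^2 - z^2

(a) I count 2 distinct pieces. Treating them together as one polynomial.
(b) deg p = 2. A double cone through the origin; a quadric.
(c) Symmetry: the z-axis is an axis of rotation, so x and y enter only as x² + y²; it's symmetric under z → −z, forcing even powers of z.
(d) From the visible intercepts: a circular section at z = 1 has radius exactly 1; one x-axis crossing is at x = 0; it meets the y-axis at y = 0 (among the integer gridlines).
(e) Solving for integer coefficients yields p as stated.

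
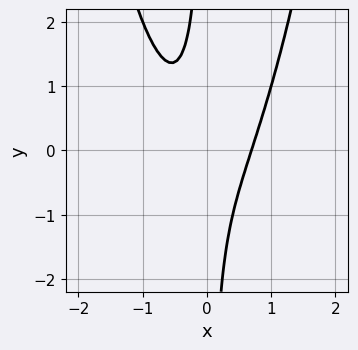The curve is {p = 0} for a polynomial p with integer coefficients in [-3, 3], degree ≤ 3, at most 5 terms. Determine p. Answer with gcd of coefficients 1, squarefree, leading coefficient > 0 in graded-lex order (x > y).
(a) The degree is 3 — a generic line meets the curve in up to 3 points.
(b) From the axis intercepts and sections: it misses every integer gridline on the y-axis.
(c) Together with the visible shape, these determine p as stated.

3*x^3 - 2*x*y - 1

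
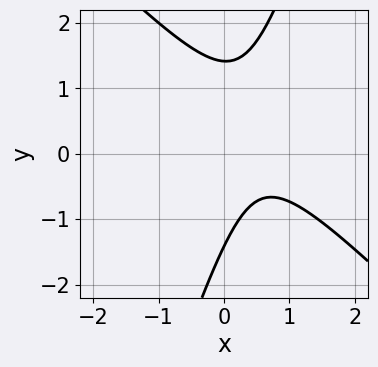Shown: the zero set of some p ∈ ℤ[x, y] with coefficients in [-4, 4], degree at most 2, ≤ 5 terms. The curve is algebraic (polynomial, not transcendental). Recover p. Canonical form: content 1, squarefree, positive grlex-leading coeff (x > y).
3*x^2 + 2*x*y - y^2 - 3*x + 2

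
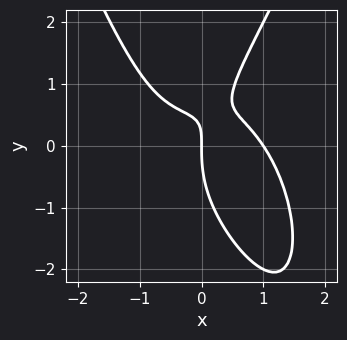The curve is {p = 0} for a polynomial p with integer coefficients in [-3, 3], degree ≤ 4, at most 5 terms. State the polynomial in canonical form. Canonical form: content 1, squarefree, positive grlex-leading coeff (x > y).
1. The degree is 4 — the shape is more complex than any degree-3 curve.
2. Reading off the gridlines: it crosses the y-axis at the gridline y = 0; the x-axis gridline crossings are at x ∈ {0, 1}.
3. Assembling these constraints gives the stated polynomial.

2*x^4 + x^2*y - y^3 + 3*x*y - 2*x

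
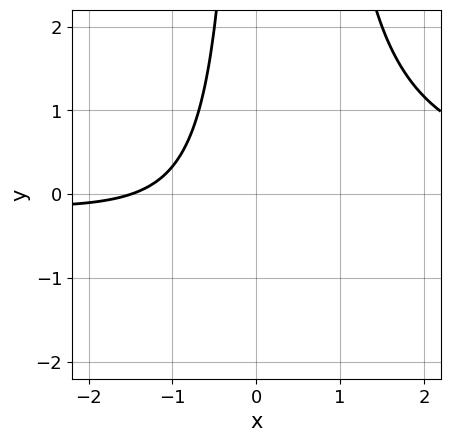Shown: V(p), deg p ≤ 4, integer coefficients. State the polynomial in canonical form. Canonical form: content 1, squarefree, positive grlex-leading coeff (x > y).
2*x^2*y - x*y - 2*x - 3

deg p = 3. No degree-2 curve has this shape.
From the axis intercepts and sections: the curve avoids every integer y-axis point in the box.
The integer polynomial consistent with all of this is the stated p.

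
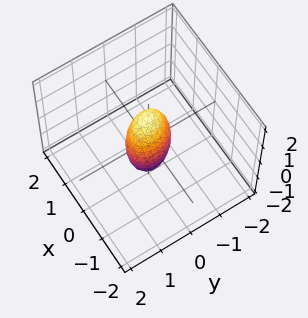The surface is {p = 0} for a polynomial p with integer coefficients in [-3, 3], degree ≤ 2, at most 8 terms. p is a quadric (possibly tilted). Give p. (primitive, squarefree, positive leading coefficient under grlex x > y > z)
3*x^2 + x*y - x*z + 2*y^2 + z^2 - 1

First, degree: the shape is more complex than any degree-1 surface, so deg p = 2.
Next, checking where it meets the axes: among the integer gridlines, it crosses the z-axis at z ∈ {-1, 1}.
Finally, the integer polynomial consistent with all of this is the stated p.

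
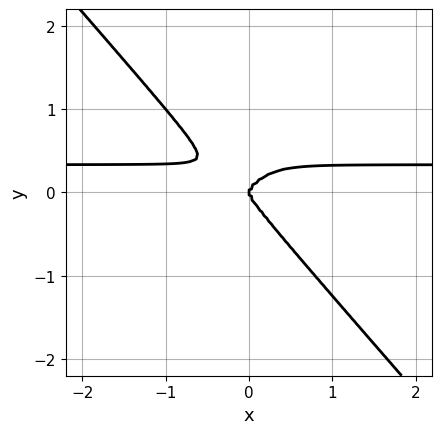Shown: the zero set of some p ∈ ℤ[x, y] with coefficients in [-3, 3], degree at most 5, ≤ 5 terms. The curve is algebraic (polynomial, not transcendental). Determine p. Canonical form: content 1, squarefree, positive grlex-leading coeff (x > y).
3*x^3*y + 2*y^4 - x^3

First, degree: the shape is more complex than any degree-3 curve, so deg p = 4.
Next, against the integer gridlines: one x-axis crossing is at x = 0; one y-axis crossing is at y = 0.
Finally, putting this together gives p.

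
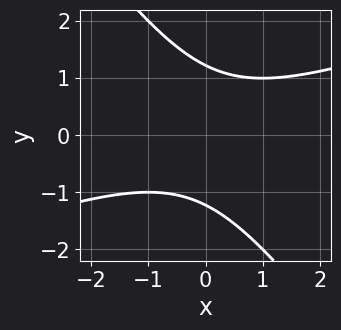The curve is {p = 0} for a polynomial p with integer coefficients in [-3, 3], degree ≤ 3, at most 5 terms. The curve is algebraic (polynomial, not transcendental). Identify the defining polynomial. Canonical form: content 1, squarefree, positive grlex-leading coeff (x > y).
x^2 - 2*x*y - 2*y^2 + 3

1. deg p = 2. No degree-1 curve has this shape.
2. From the axis intercepts and sections: no x-intercept at any integer in the box.
3. Solving for integer coefficients yields p as stated.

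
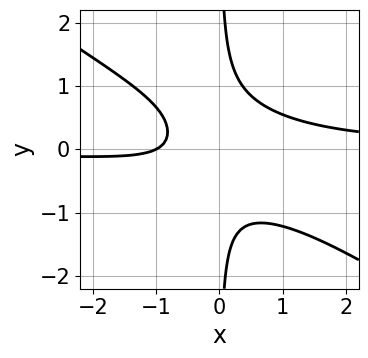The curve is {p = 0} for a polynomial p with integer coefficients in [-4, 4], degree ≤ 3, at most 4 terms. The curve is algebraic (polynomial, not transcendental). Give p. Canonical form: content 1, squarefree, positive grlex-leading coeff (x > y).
2*x^2*y + 3*x*y^2 - x - 1

1. deg p = 3. No degree-2 curve has this shape.
2. Observable constraints: one x-axis crossing is at x = -1; it misses every integer gridline on the y-axis.
3. The integer polynomial consistent with all of this is the stated p.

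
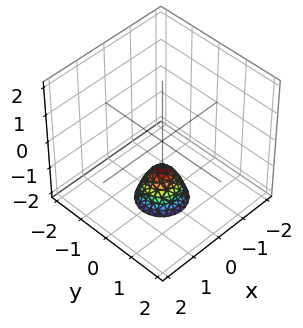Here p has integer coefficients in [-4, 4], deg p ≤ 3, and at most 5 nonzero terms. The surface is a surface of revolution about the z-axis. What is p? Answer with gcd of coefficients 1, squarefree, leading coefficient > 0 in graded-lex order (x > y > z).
2*x^2 + 2*y^2 + z + 1

First, degree: the shape is more complex than any degree-1 surface, so deg p = 2.
Then, by symmetry, every cross-section ⟂ z is a circle, so x, y appear only via x² + y².
Then, checking where it meets the axes: one z-axis crossing is at z = -1; a circular section at z = -2 has radius between 0 and 1; it misses every integer gridline on the y-axis; it misses every integer gridline on the x-axis.
Finally, together with the visible shape, these determine p as stated.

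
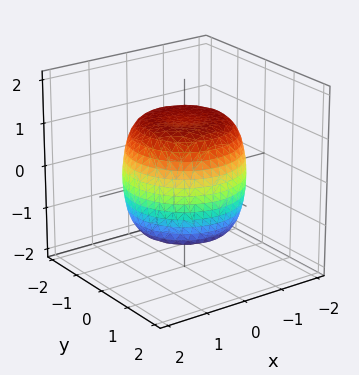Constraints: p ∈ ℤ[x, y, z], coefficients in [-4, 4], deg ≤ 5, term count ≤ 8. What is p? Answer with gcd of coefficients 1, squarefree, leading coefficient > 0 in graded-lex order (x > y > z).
2*x^4 + 4*x^2*y^2 + 2*y^4 - 2*x^2 - 2*y^2 + 2*z^2 - 3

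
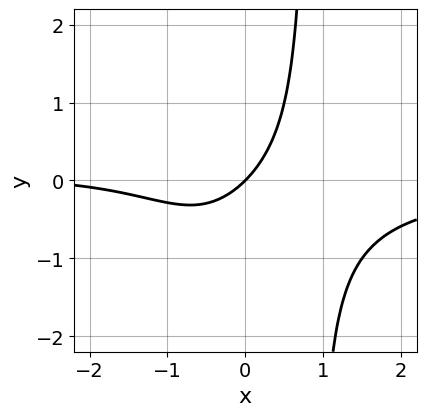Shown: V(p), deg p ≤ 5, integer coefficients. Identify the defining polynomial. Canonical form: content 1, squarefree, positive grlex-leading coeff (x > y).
(a) Degree: no degree-3 curve has this shape, so deg p = 4.
(b) Against the integer gridlines: it meets the y-axis at y = 0 (among the integer gridlines); it meets the x-axis at x = 0 (among the integer gridlines).
(c) Solving for integer coefficients yields p as stated.

2*x^3*y + x^2 + 2*x*y + 3*x - 3*y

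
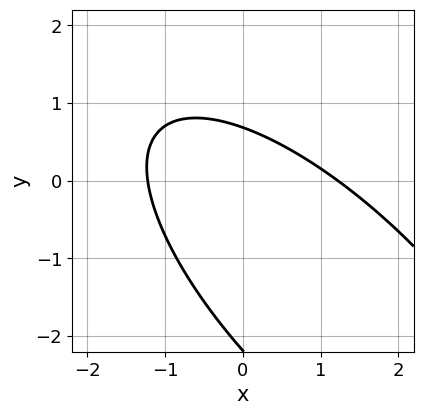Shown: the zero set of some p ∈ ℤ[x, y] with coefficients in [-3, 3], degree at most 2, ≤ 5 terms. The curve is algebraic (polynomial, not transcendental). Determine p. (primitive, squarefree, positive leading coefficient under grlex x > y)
The degree is 2 — a generic line meets the curve in up to 2 points.
Matching integer coefficients to the picture gives p.

2*x^2 + 3*x*y + 2*y^2 + 3*y - 3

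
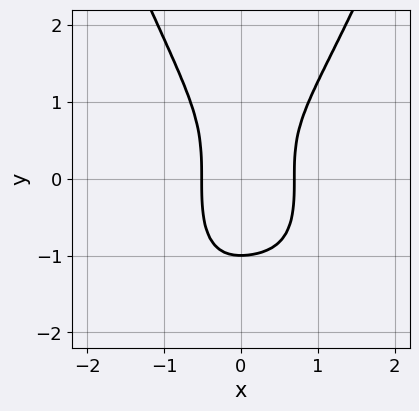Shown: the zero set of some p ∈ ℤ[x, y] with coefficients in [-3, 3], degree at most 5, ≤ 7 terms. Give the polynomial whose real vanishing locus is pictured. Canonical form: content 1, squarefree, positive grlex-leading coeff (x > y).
The degree is 4 — no degree-3 curve has this shape.
From the axis intercepts and sections: it crosses the y-axis at the gridline y = -1.
Fitting integer coefficients to these (and the overall shape) gives p.

3*x^4 - 2*x^3 - y^3 + 2*x^2 - 1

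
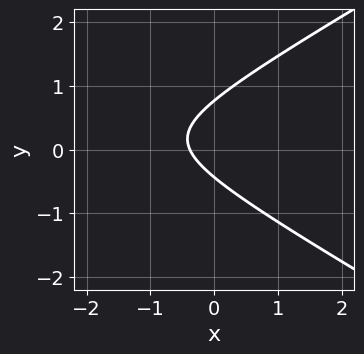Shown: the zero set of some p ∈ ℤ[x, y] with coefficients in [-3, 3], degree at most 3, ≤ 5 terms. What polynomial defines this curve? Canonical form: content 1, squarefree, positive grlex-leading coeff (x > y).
x^2 - 3*y^2 + 3*x + y + 1

1. Degree: the shape is more complex than any degree-1 curve, so deg p = 2.
2. Putting this together gives p.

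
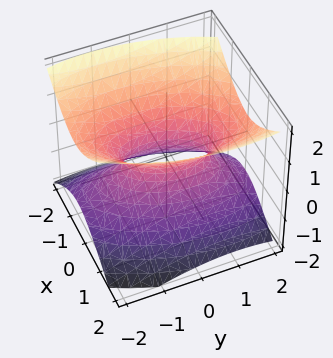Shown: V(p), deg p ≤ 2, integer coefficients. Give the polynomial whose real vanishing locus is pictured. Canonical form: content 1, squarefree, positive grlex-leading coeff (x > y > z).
3*x^2 - x*y + y^2 - 3*z^2 - 1

1. deg p = 2. No degree-1 surface has this shape.
2. Checking where it meets the axes: it misses every integer gridline on the z-axis; the y-axis gridline crossings are at y ∈ {-1, 1}.
3. Solving for integer coefficients yields p as stated.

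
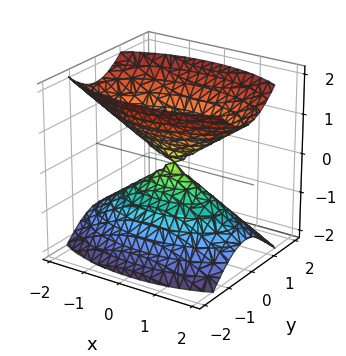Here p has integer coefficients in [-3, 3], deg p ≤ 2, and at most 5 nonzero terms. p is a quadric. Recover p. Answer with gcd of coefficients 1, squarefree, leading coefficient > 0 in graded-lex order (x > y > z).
First, I count 2 distinct pieces.
Then, the degree is 2 — a double cone through the origin; a quadric.
Then, symmetries: it's symmetric under y → −y, forcing even powers of y; the x ↦ −x reflection is a symmetry, so x appears only in even powers; the z ↦ −z reflection is a symmetry, so z appears only in even powers.
Then, reading off the gridlines: one z-axis crossing is at z = 0; it meets the x-axis at x = 0 (among the integer gridlines); it crosses the y-axis at the gridline y = 0.
Finally, together with the visible shape, these determine p as stated.

x^2 + 3*y^2 - 2*z^2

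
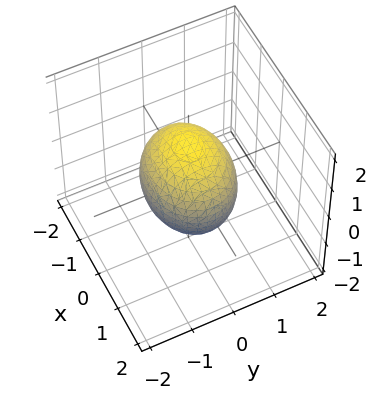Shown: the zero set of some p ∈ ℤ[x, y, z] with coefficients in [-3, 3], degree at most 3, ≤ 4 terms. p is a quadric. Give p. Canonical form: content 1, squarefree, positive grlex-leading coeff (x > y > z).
First, deg p = 2. Bounded and convex; a quadric.
Then, symmetries: the x ↦ −x reflection is a symmetry, so x appears only in even powers; it's symmetric under z → −z, forcing even powers of z; the y ↦ −y reflection is a symmetry, so y appears only in even powers.
Next, from the visible intercepts: the y-axis gridline crossings are at y ∈ {-1, 1}.
Finally, these observations pin down the coefficients.

2*x^2 + 3*y^2 + 2*z^2 - 3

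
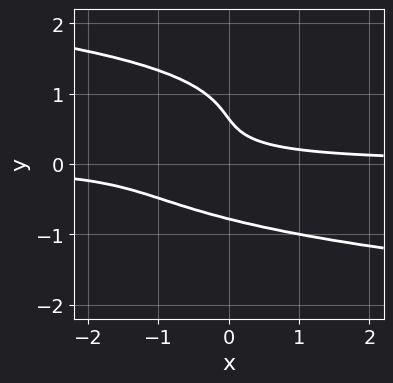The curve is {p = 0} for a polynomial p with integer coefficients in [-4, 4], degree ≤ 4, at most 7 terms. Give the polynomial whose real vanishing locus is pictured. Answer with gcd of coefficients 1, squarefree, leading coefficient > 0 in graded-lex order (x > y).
(a) deg p = 4. The shape is more complex than any degree-3 curve.
(b) Against the integer gridlines: the curve avoids every integer x-axis point in the box.
(c) Together with the visible shape, these determine p as stated.

3*y^4 - 3*y^3 + 3*x*y + 2*y - 1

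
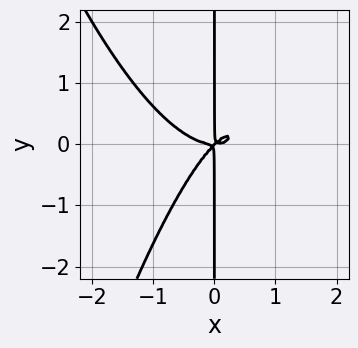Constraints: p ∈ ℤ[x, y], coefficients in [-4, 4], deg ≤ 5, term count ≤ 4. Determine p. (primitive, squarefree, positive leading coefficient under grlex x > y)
(a) deg p = 4.
(b) Observable constraints: every point of the y-axis in the box is on the curve.
(c) Matching integer coefficients to the picture gives p.

x^4 - x^2*y + x*y^2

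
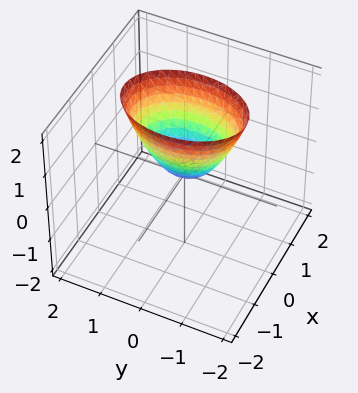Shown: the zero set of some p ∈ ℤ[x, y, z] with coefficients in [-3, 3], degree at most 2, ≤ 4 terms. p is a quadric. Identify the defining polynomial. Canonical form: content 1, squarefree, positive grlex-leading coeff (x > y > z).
1. Degree: a paraboloid; a quadric, so deg p = 2.
2. Symmetries: the y ↦ −y reflection is a symmetry, so y appears only in even powers; it's symmetric under x → −x, forcing even powers of x.
3. From the visible intercepts: one y-axis crossing is at y = 0; one x-axis crossing is at x = 0; one z-axis crossing is at z = 0.
4. These observations pin down the coefficients.

2*x^2 + y^2 - z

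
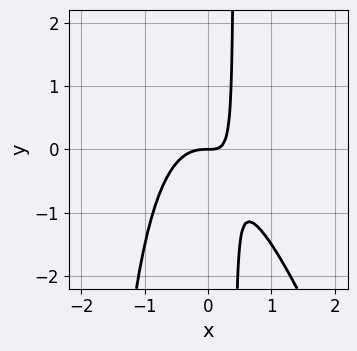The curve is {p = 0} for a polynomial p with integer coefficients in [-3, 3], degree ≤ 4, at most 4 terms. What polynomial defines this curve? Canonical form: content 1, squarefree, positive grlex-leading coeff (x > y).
(a) The degree is 3 — a generic line meets the curve in up to 3 points.
(b) From the visible intercepts: one x-axis crossing is at x = 0; it crosses the y-axis at the gridline y = 0.
(c) The integer polynomial consistent with all of this is the stated p.

3*x^3 + x^2*y + 2*x*y - y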